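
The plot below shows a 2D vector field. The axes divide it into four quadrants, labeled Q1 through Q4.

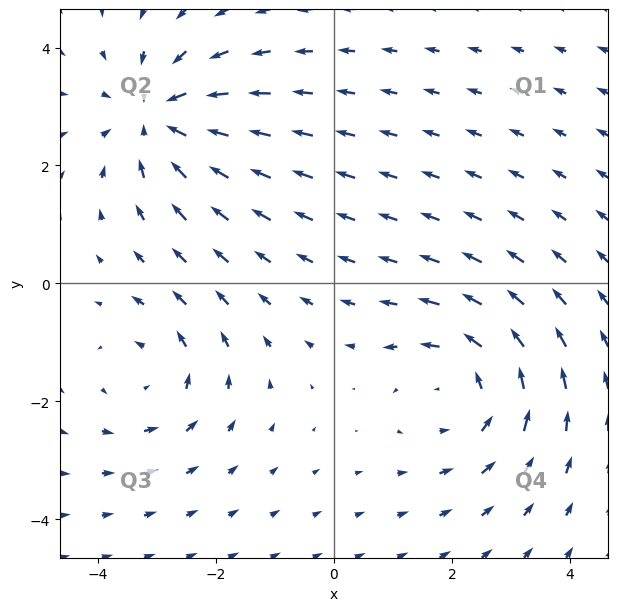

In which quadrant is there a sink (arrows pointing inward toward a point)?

The sink sits at approximately (-3.0, 2.8), which lies in quadrant Q2. The divergence there is about -5, negative as expected for a sink.

Q2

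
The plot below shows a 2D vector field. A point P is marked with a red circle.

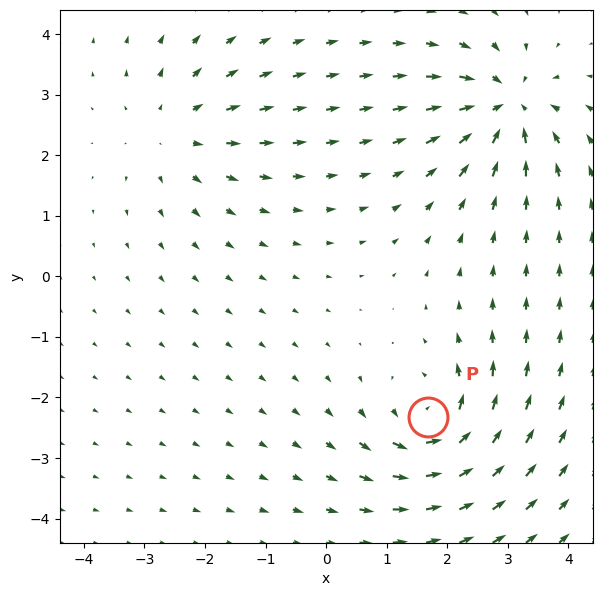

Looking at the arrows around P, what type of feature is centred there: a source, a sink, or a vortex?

At P (1.7, -2.3) the arrows circulate counterclockwise. Divergence ≈0, curl about +6 — near-zero divergence with nonzero curl is a vortex.

vortex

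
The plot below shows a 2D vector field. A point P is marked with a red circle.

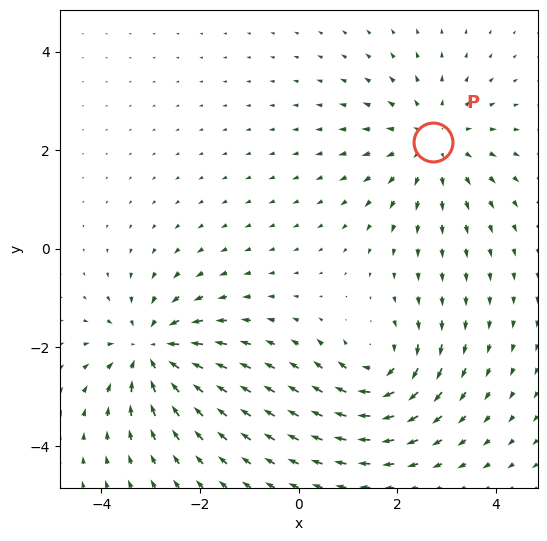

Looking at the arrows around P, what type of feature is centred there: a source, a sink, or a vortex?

At P (2.7, 2.2) the arrows spread outward. Divergence about +3, curl ≈0 — positive divergence with near-zero curl is a source.

source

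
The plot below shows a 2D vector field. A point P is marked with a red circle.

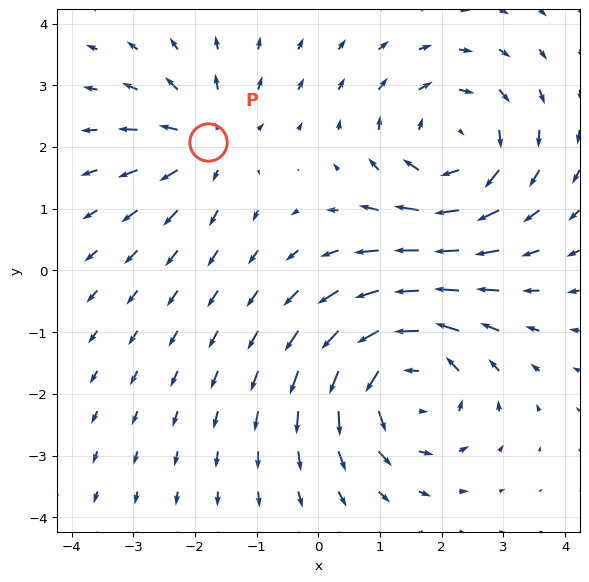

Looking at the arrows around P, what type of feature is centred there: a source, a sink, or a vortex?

At P (-1.8, 2.1) the arrows spread outward. Divergence about +4, curl ≈0 — positive divergence with near-zero curl is a source.

source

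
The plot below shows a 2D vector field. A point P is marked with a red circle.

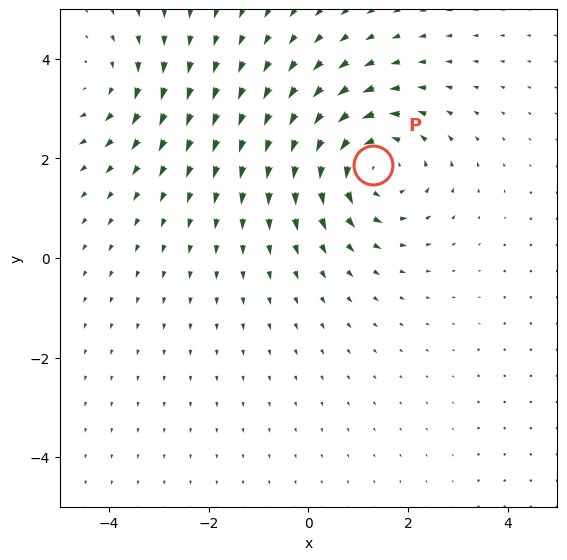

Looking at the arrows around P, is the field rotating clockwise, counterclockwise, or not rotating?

counterclockwise

Near P at (1.3, 1.9) the arrows circulate counterclockwise. The curl (z-component) there is about +4; positive curl means counterclockwise rotation.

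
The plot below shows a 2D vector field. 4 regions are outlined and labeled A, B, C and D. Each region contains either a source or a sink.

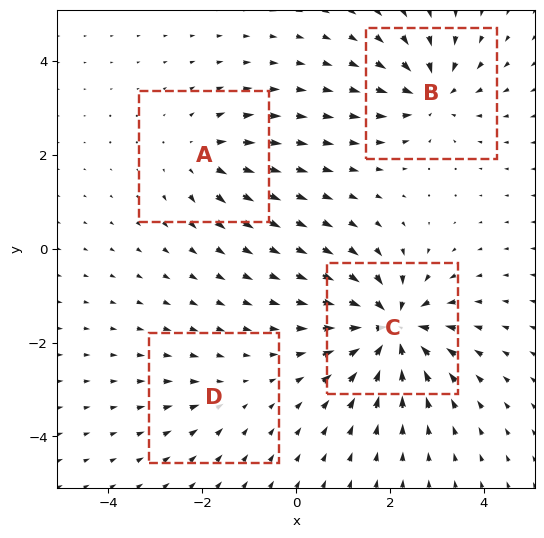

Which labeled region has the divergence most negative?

C

Divergence at each region's feature centre — A: about +4, B: about -6, C: about -9, D: about -2. Region C is most negative.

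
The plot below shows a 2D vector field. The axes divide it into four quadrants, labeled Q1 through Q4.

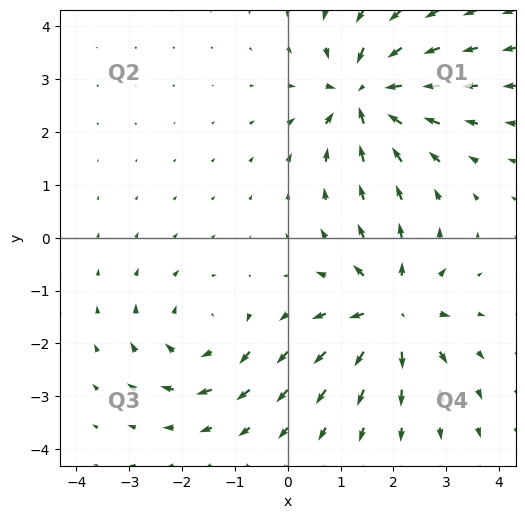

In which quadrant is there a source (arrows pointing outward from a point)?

Q4

The source sits at approximately (2.0, -1.4), which lies in quadrant Q4. The divergence there is about +4, positive as expected for a source.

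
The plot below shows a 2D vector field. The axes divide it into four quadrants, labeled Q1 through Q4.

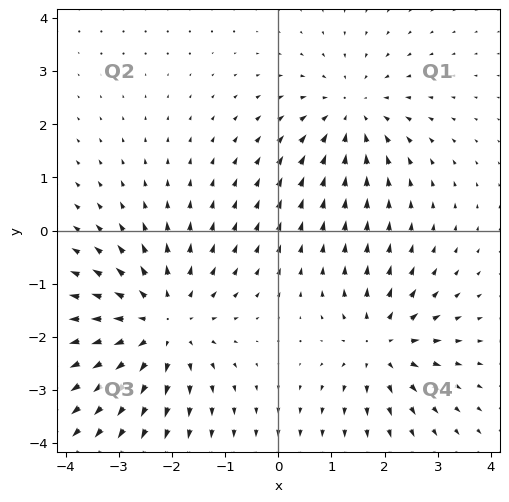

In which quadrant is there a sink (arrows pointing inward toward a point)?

Q1

The sink sits at approximately (1.4, 2.2), which lies in quadrant Q1. The divergence there is about -3, negative as expected for a sink.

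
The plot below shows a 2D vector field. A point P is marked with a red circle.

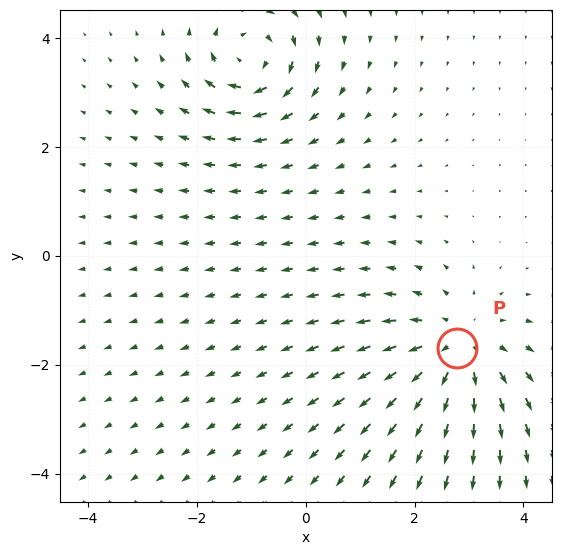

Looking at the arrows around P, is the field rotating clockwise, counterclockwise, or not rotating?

not rotating

Near P at (2.8, -1.7) the arrows show no circulation. The curl there is ≈0.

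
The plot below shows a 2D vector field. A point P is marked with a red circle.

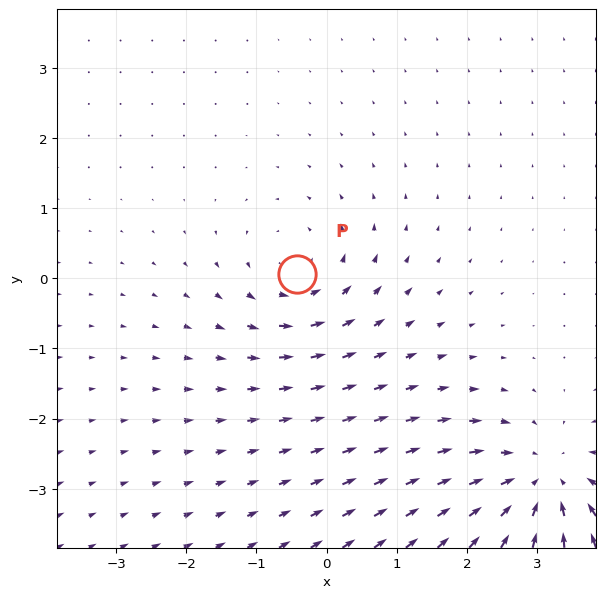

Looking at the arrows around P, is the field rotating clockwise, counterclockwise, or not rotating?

Near P at (-0.4, 0.1) the arrows circulate counterclockwise. The curl (z-component) there is about +3; positive curl means counterclockwise rotation.

counterclockwise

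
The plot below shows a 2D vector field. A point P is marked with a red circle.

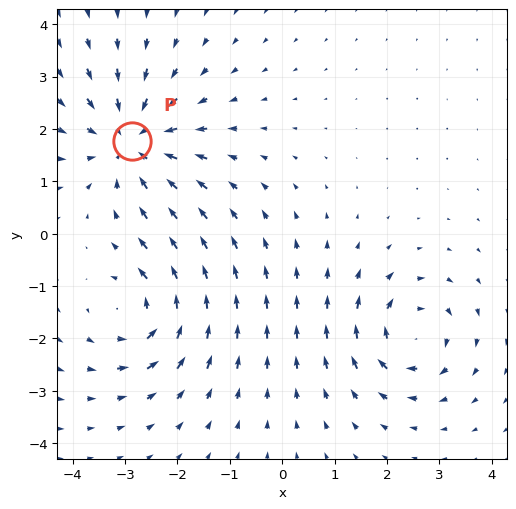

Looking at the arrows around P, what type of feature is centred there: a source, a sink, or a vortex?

sink

At P (-2.9, 1.8) the arrows converge inward. Divergence about -4, curl ≈0 — negative divergence with near-zero curl is a sink.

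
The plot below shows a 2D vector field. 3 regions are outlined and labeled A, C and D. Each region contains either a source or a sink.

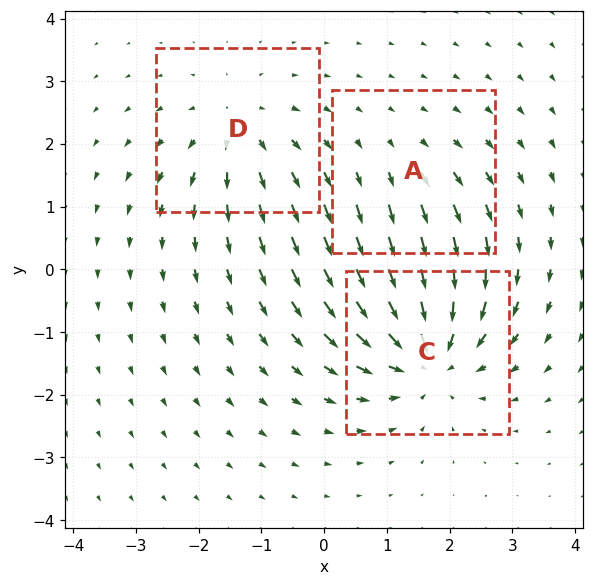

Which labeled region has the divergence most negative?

Divergence at each region's feature centre — A: about +2, C: about -5, D: about +3. Region C is most negative.

C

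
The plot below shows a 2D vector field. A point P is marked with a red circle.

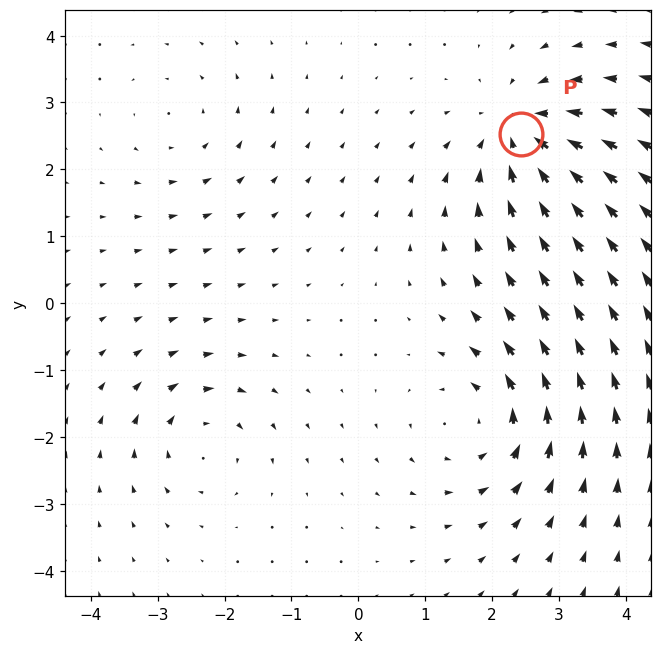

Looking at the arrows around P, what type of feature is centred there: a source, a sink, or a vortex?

At P (2.4, 2.5) the arrows converge inward. Divergence about -5, curl ≈0 — negative divergence with near-zero curl is a sink.

sink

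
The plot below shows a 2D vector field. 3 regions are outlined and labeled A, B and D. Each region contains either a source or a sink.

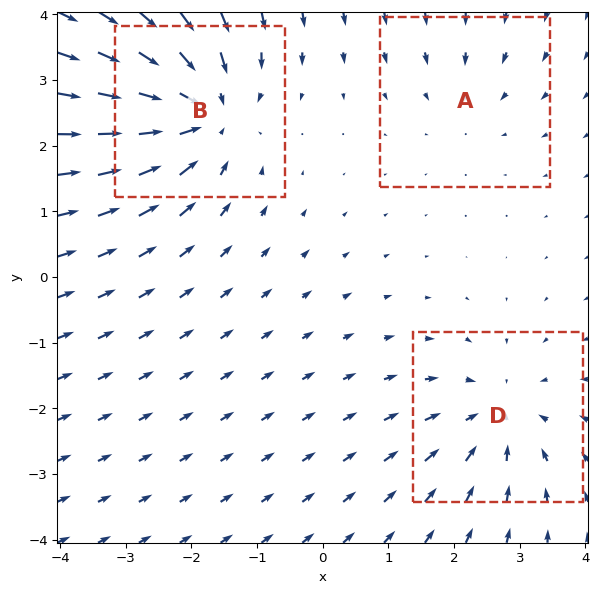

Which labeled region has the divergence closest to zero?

Divergence at each region's feature centre — A: about -2, B: about -5, D: about -3. Region A is closest to zero.

A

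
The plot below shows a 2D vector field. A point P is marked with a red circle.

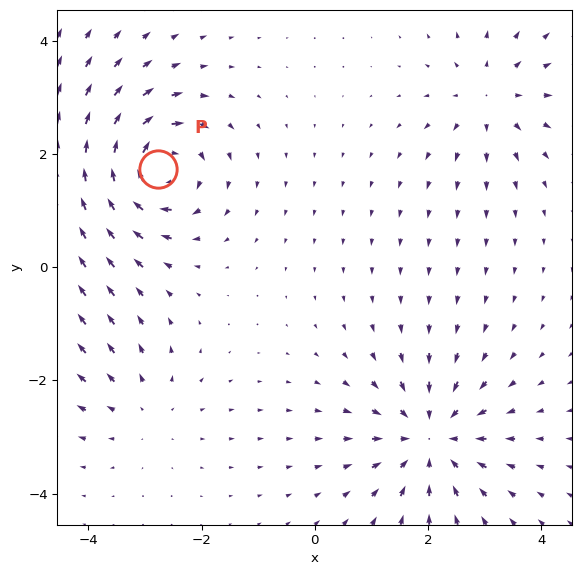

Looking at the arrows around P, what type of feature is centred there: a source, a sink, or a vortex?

At P (-2.8, 1.7) the arrows circulate clockwise. Divergence ≈0, curl about -7 — near-zero divergence with nonzero curl is a vortex.

vortex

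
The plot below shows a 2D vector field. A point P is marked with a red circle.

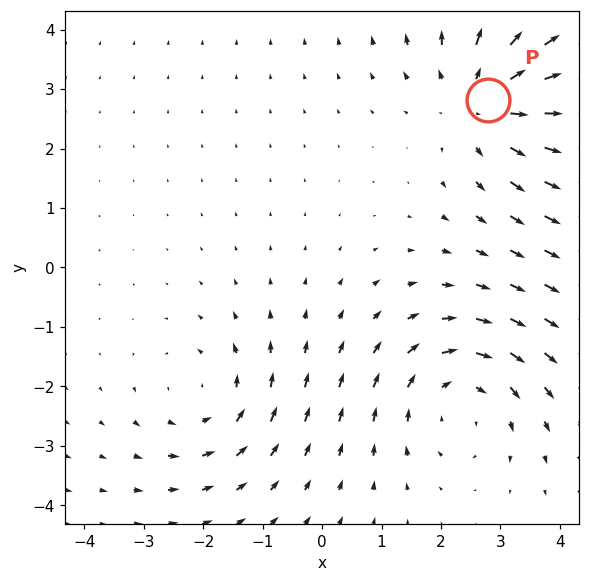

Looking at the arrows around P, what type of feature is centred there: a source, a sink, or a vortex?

source

At P (2.8, 2.8) the arrows spread outward. Divergence about +4, curl ≈0 — positive divergence with near-zero curl is a source.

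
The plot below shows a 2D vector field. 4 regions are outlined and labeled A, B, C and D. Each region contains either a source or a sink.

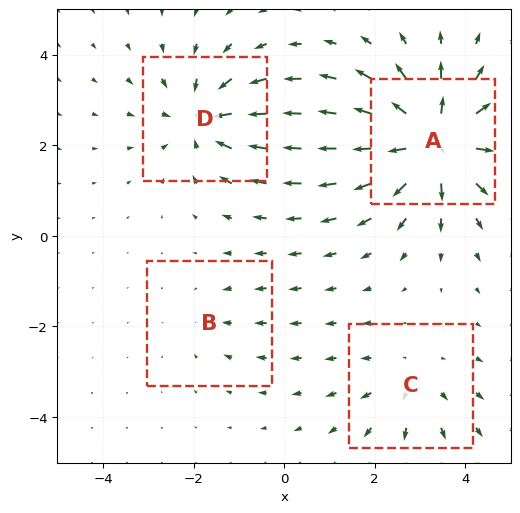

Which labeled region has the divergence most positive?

A

Divergence at each region's feature centre — A: about +7, B: about -2, C: about +3, D: about -5. Region A is most positive.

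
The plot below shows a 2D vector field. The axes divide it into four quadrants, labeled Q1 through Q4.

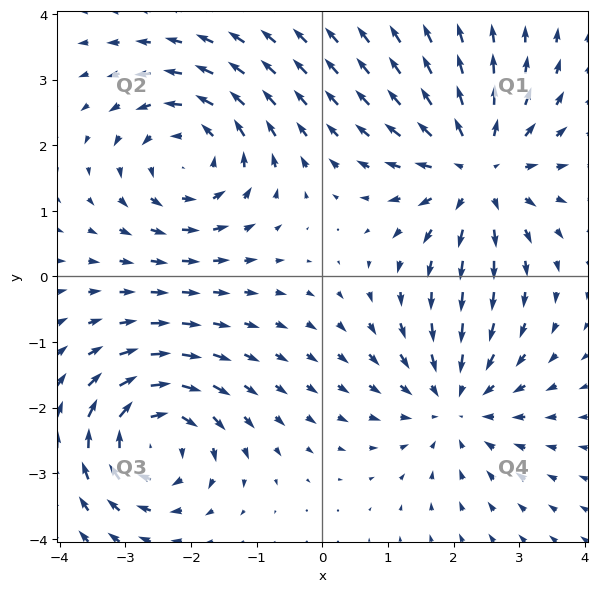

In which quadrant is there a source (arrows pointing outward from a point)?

The source sits at approximately (2.4, 1.6), which lies in quadrant Q1. The divergence there is about +4, positive as expected for a source.

Q1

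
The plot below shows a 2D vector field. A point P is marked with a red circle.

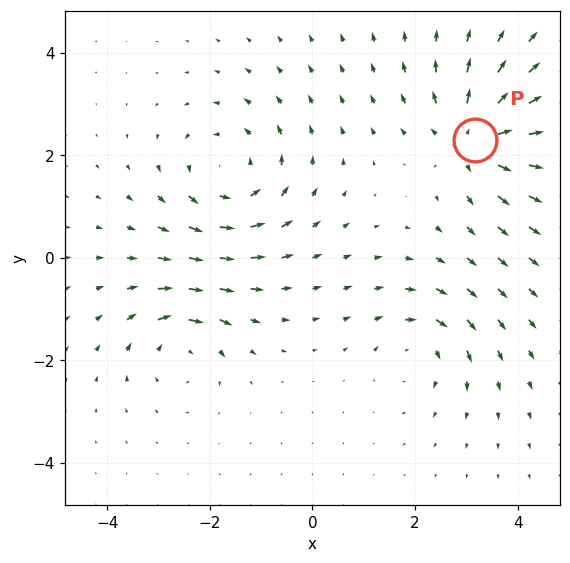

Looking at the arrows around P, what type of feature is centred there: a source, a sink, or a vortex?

source

At P (3.2, 2.3) the arrows spread outward. Divergence about +5, curl ≈0 — positive divergence with near-zero curl is a source.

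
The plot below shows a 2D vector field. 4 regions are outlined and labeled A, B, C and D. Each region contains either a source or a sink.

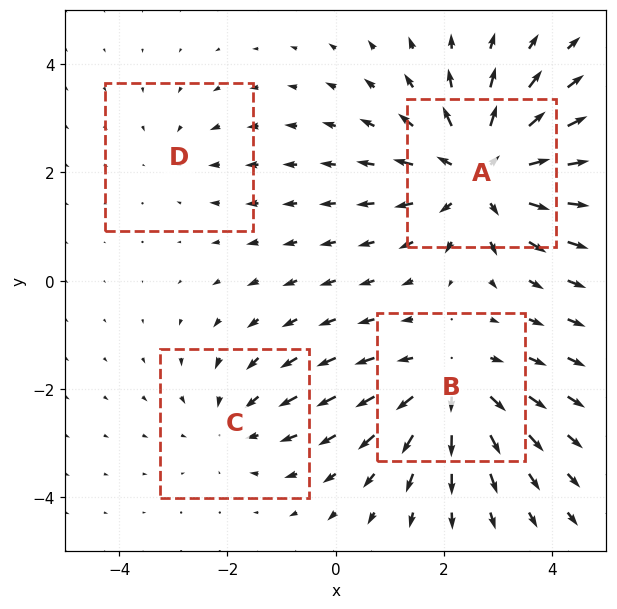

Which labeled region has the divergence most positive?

Divergence at each region's feature centre — A: about +6, B: about +4, C: about -3, D: about -2. Region A is most positive.

A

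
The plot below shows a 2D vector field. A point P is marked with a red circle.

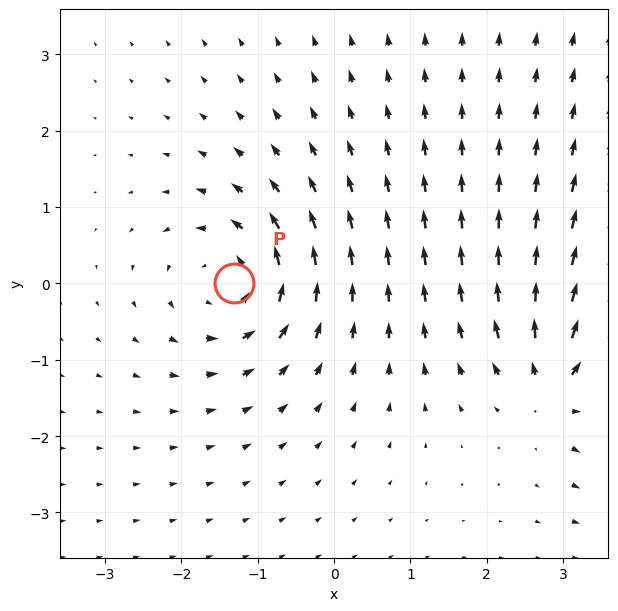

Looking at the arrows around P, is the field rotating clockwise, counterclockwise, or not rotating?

counterclockwise

Near P at (-1.3, 0.0) the arrows circulate counterclockwise. The curl (z-component) there is about +5; positive curl means counterclockwise rotation.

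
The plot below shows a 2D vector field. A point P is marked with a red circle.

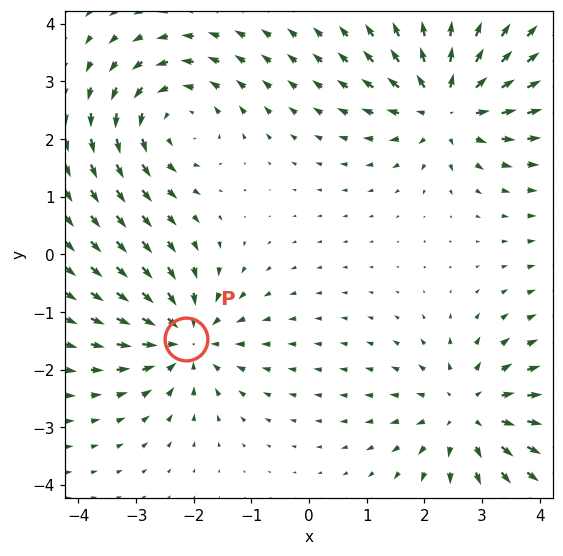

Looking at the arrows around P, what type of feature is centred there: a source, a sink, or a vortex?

At P (-2.1, -1.5) the arrows converge inward. Divergence about -4, curl ≈0 — negative divergence with near-zero curl is a sink.

sink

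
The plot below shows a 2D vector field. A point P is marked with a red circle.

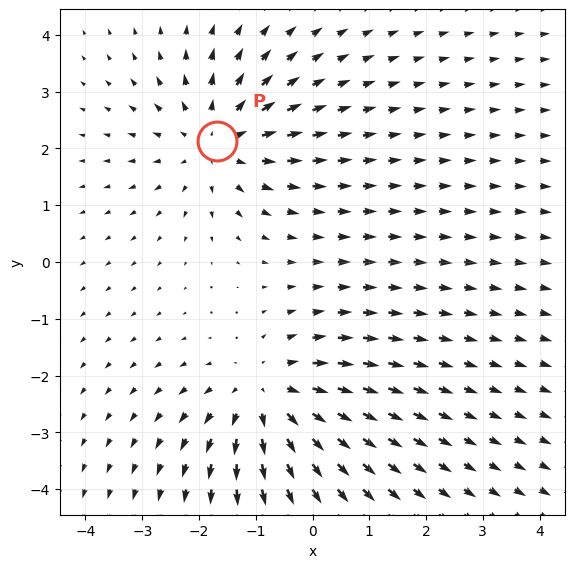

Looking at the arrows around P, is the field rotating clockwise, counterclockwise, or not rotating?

not rotating

Near P at (-1.7, 2.1) the arrows show no circulation. The curl there is ≈0.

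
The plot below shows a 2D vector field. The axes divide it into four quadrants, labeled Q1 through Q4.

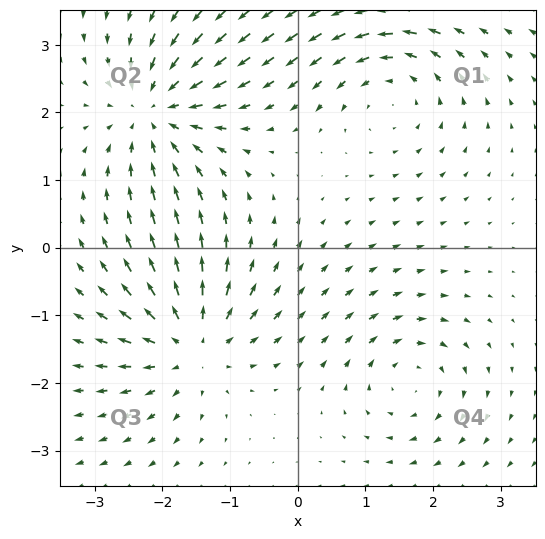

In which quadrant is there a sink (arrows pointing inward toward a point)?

The sink sits at approximately (-2.1, 2.0), which lies in quadrant Q2. The divergence there is about -6, negative as expected for a sink.

Q2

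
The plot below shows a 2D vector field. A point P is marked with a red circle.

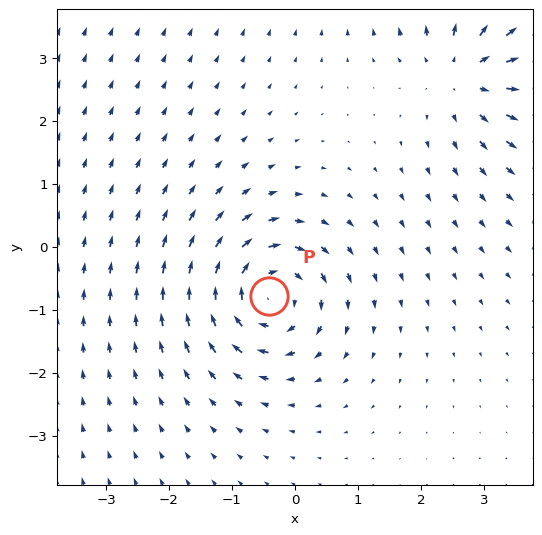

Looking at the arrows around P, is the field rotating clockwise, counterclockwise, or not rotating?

Near P at (-0.4, -0.8) the arrows circulate clockwise. The curl (z-component) there is about -6; negative curl means clockwise rotation.

clockwise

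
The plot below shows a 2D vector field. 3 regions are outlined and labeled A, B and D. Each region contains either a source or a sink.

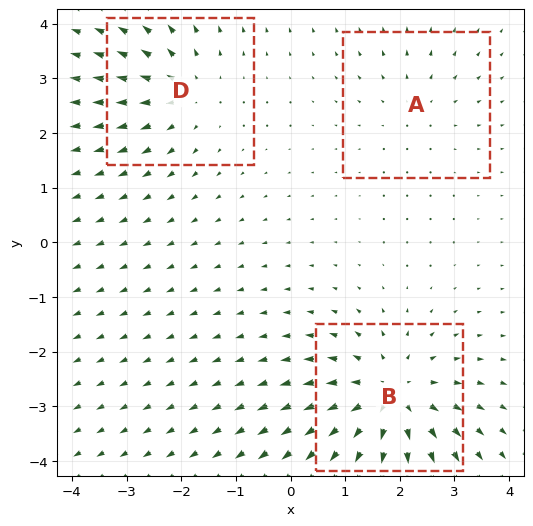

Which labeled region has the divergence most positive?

B

Divergence at each region's feature centre — A: about +2, B: about +5, D: about +3. Region B is most positive.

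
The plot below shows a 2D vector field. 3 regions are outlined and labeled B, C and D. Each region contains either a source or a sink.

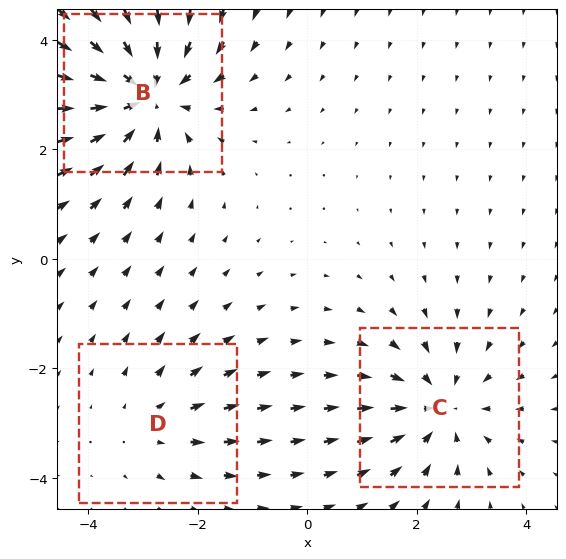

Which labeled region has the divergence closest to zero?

Divergence at each region's feature centre — B: about -4, C: about -3, D: about +2. Region D is closest to zero.

D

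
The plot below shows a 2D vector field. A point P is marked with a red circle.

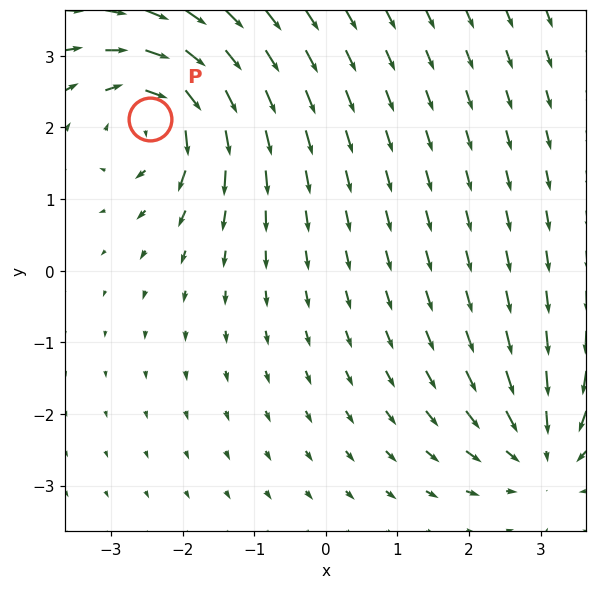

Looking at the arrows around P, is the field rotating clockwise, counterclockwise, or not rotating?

Near P at (-2.5, 2.1) the arrows circulate clockwise. The curl (z-component) there is about -6; negative curl means clockwise rotation.

clockwise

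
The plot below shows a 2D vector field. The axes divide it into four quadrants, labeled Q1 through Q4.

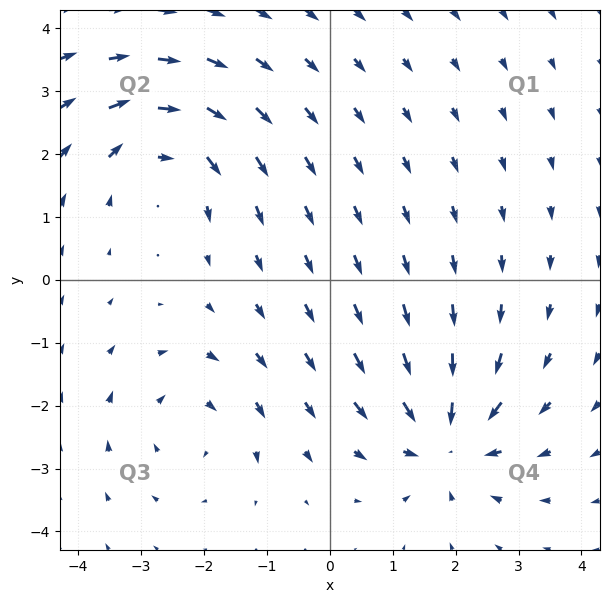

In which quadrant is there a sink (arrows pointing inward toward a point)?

Q4

The sink sits at approximately (1.9, -2.5), which lies in quadrant Q4. The divergence there is about -5, negative as expected for a sink.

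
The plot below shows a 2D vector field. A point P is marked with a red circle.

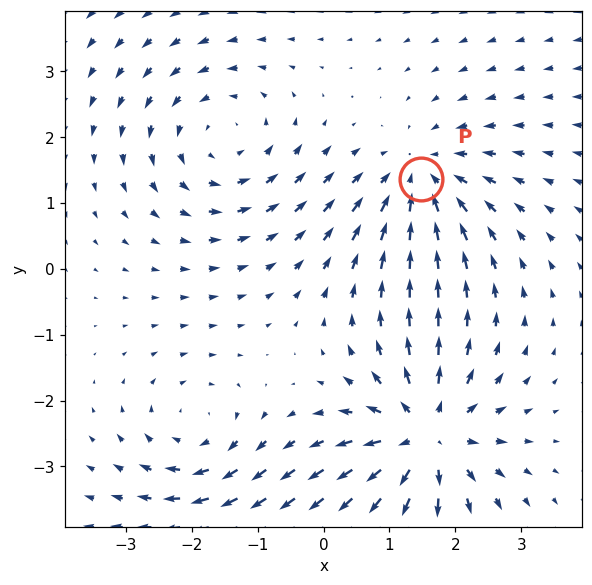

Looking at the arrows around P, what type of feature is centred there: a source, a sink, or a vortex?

At P (1.5, 1.4) the arrows converge inward. Divergence about -3, curl ≈0 — negative divergence with near-zero curl is a sink.

sink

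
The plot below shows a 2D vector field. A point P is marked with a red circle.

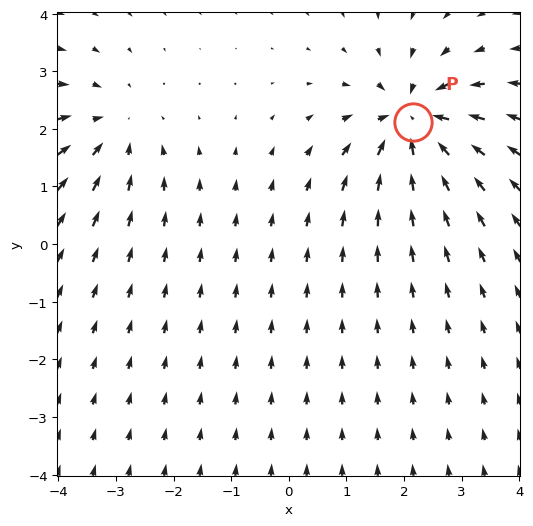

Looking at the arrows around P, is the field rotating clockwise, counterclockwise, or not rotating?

Near P at (2.2, 2.1) the arrows show no circulation. The curl there is ≈0.

not rotating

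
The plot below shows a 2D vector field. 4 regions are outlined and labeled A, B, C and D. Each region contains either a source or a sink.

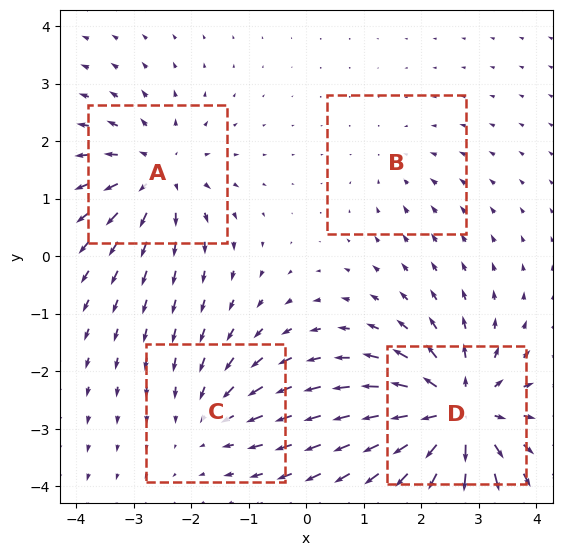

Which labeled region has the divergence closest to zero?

B

Divergence at each region's feature centre — A: about +5, B: about -2, C: about -3, D: about +7. Region B is closest to zero.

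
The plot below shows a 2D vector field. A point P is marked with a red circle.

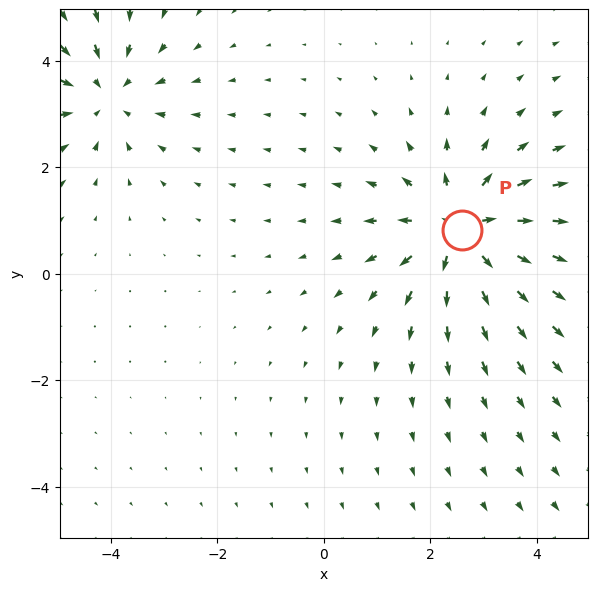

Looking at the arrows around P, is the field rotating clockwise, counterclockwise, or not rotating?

Near P at (2.6, 0.8) the arrows show no circulation. The curl there is ≈0.

not rotating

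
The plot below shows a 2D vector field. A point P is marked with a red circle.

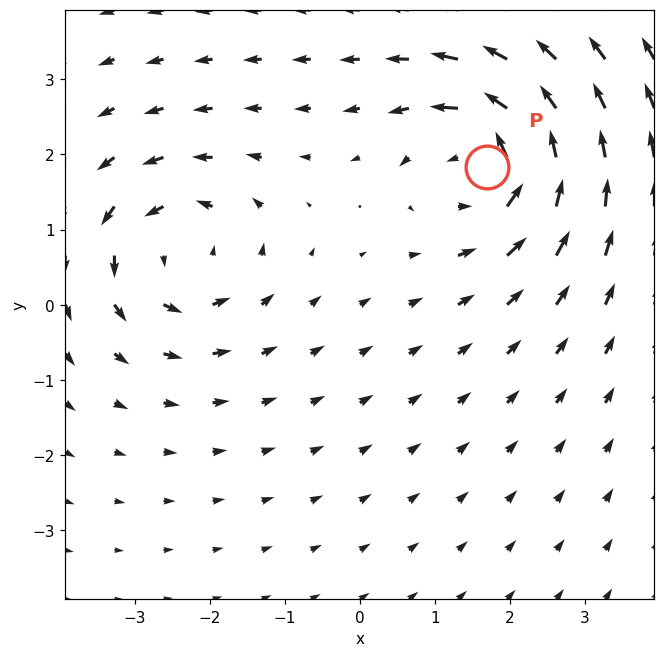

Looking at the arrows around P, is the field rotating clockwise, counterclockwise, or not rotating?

counterclockwise

Near P at (1.7, 1.8) the arrows circulate counterclockwise. The curl (z-component) there is about +6; positive curl means counterclockwise rotation.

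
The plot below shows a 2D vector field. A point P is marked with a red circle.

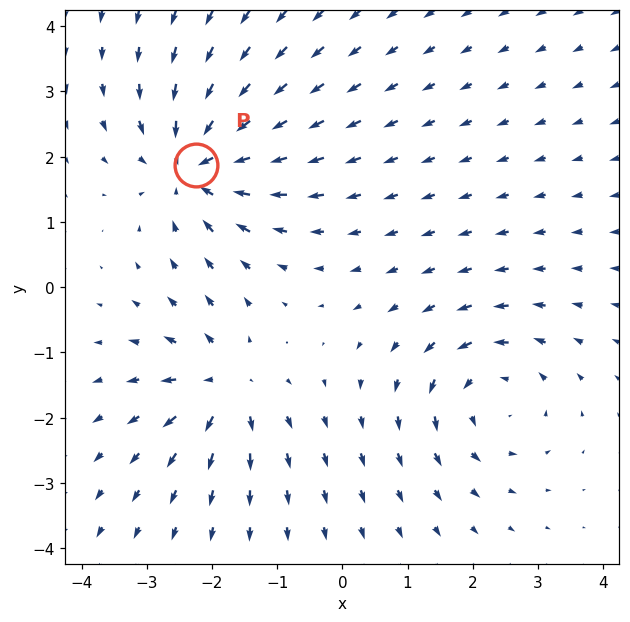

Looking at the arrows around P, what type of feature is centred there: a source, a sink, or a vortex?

sink

At P (-2.2, 1.9) the arrows converge inward. Divergence about -5, curl ≈0 — negative divergence with near-zero curl is a sink.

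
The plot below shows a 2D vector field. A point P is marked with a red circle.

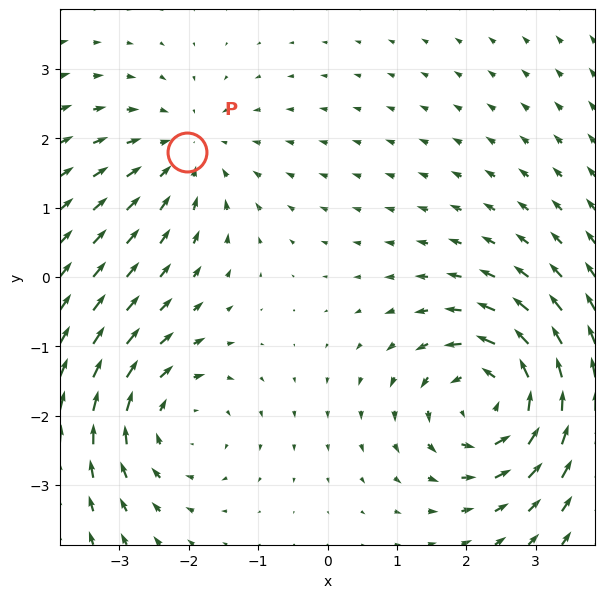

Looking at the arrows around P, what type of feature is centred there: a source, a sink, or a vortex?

At P (-2.0, 1.8) the arrows converge inward. Divergence about -2, curl ≈0 — negative divergence with near-zero curl is a sink.

sink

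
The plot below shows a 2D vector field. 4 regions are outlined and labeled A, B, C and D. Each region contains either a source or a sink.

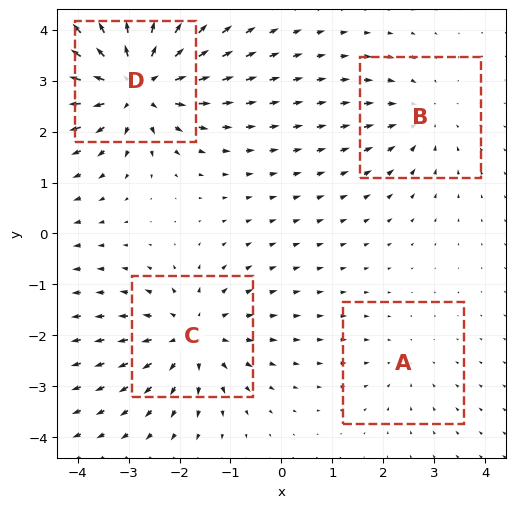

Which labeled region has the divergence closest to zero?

Divergence at each region's feature centre — A: about -2, B: about -3, C: about +5, D: about +7. Region A is closest to zero.

A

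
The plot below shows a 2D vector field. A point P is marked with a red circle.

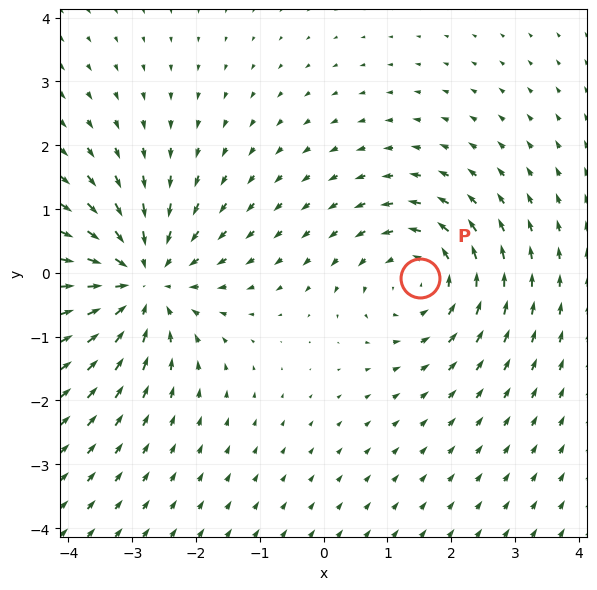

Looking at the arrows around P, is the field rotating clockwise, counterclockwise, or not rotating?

counterclockwise

Near P at (1.5, -0.1) the arrows circulate counterclockwise. The curl (z-component) there is about +3; positive curl means counterclockwise rotation.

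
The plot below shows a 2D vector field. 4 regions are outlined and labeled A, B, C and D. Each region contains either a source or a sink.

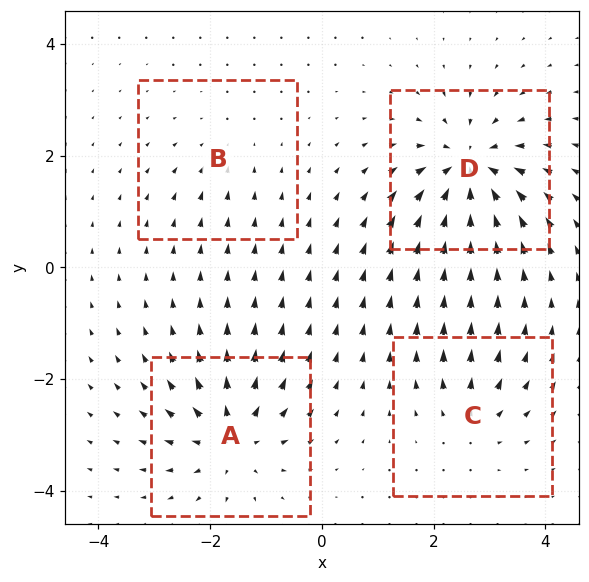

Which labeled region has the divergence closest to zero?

Divergence at each region's feature centre — A: about +7, B: about -2, C: about +4, D: about -8. Region B is closest to zero.

B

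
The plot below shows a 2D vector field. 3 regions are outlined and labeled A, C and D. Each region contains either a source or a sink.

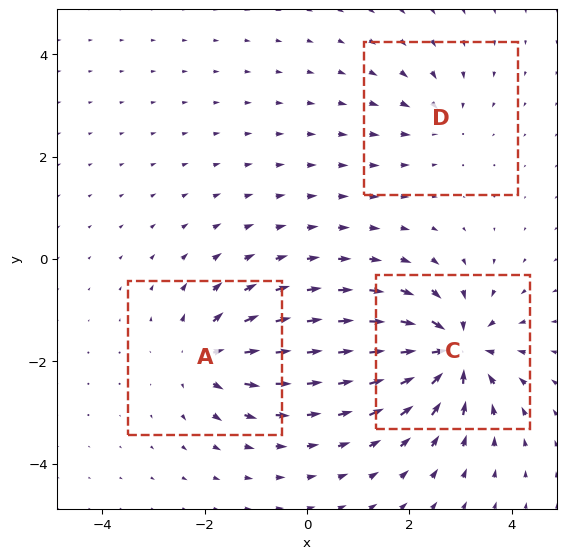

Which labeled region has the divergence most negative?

C

Divergence at each region's feature centre — A: about +4, C: about -7, D: about -3. Region C is most negative.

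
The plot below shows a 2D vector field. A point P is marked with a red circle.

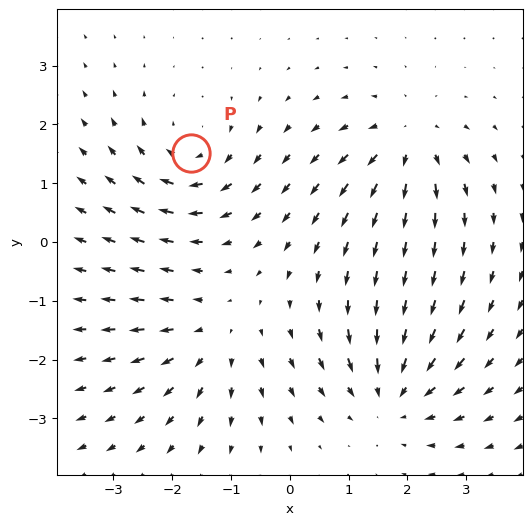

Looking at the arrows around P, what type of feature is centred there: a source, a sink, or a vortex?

At P (-1.7, 1.5) the arrows circulate clockwise. Divergence ≈0, curl about -5 — near-zero divergence with nonzero curl is a vortex.

vortex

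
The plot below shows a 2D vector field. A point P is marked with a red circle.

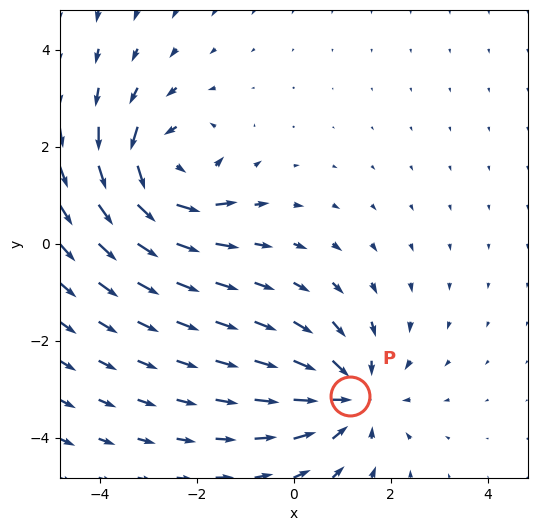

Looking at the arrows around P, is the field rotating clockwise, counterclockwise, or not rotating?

not rotating

Near P at (1.2, -3.1) the arrows show no circulation. The curl there is ≈0.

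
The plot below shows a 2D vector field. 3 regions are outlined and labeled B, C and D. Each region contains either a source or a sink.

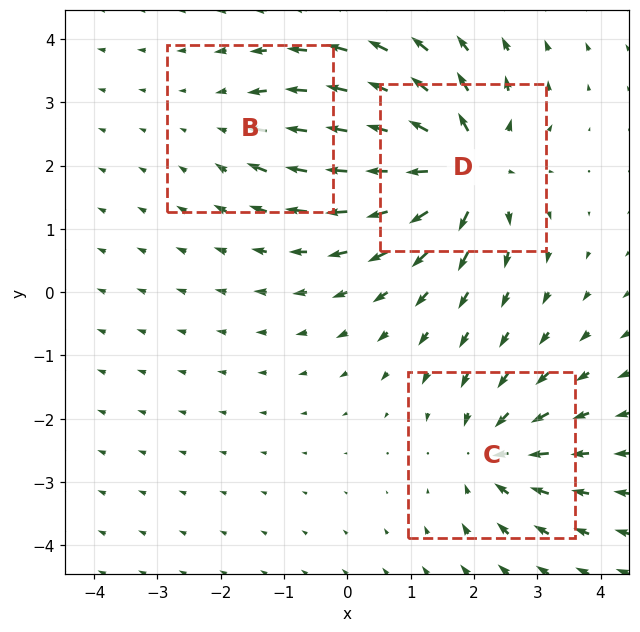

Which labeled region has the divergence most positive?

Divergence at each region's feature centre — B: about -2, C: about -4, D: about +6. Region D is most positive.

D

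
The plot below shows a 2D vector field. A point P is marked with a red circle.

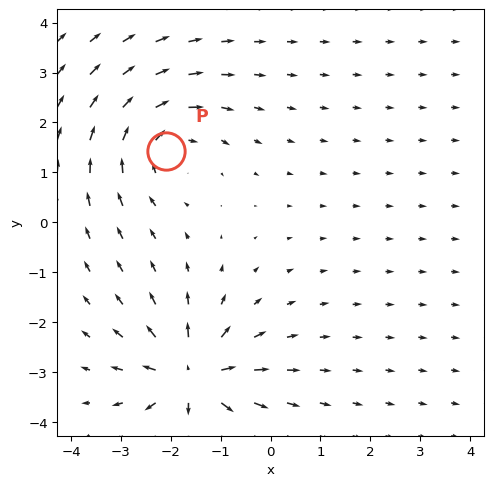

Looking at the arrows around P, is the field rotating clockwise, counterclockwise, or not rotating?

Near P at (-2.1, 1.4) the arrows circulate clockwise. The curl (z-component) there is about -4; negative curl means clockwise rotation.

clockwise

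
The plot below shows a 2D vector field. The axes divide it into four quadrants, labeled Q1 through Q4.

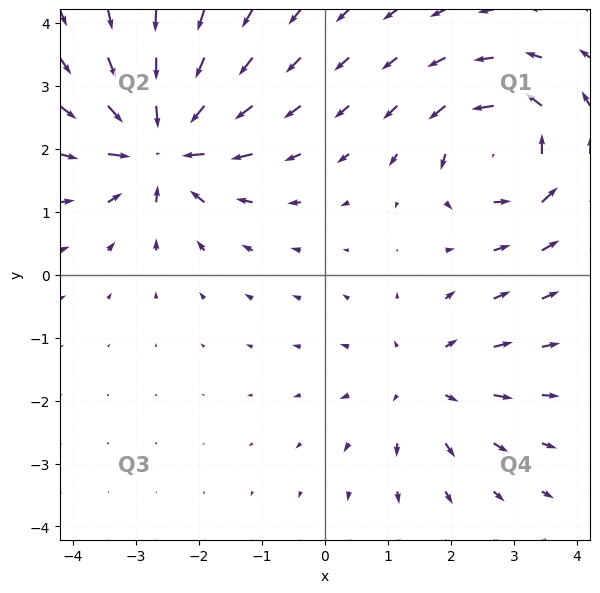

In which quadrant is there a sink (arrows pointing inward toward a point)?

Q2

The sink sits at approximately (-2.6, 2.1), which lies in quadrant Q2. The divergence there is about -6, negative as expected for a sink.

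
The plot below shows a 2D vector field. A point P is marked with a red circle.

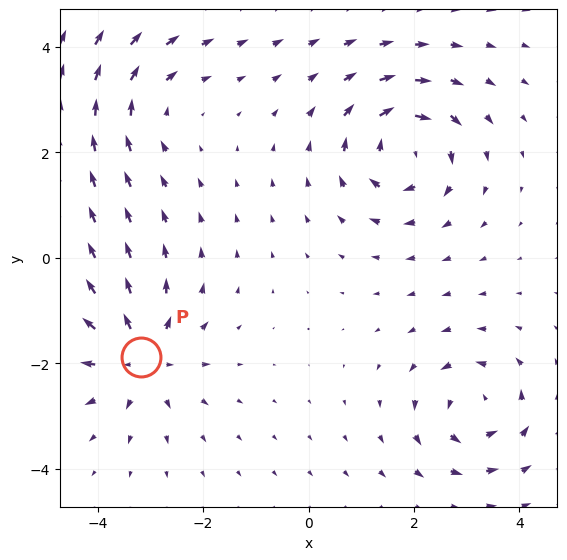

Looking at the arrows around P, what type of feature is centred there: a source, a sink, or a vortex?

source

At P (-3.2, -1.9) the arrows spread outward. Divergence about +4, curl ≈0 — positive divergence with near-zero curl is a source.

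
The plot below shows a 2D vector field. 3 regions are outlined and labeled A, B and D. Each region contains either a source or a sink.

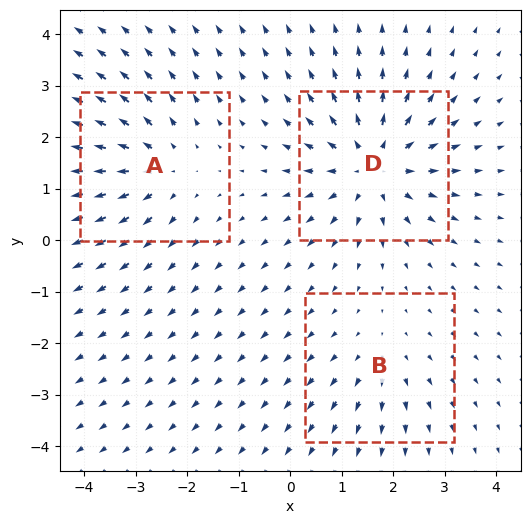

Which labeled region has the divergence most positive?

D

Divergence at each region's feature centre — A: about +3, B: about +2, D: about +5. Region D is most positive.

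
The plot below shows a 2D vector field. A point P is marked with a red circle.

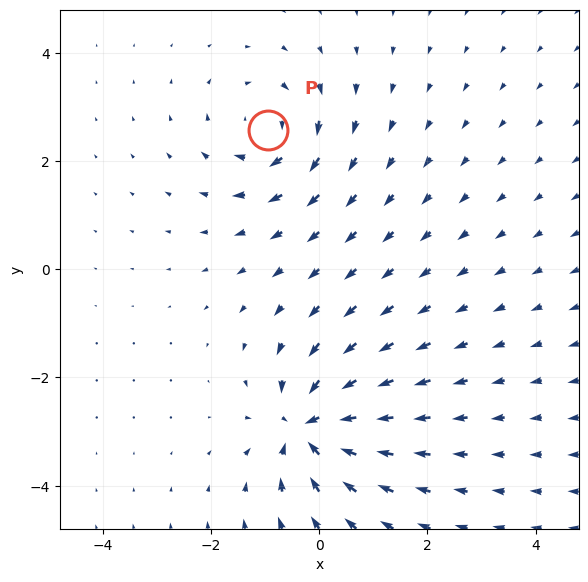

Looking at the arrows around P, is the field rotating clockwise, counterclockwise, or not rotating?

clockwise

Near P at (-0.9, 2.6) the arrows circulate clockwise. The curl (z-component) there is about -3; negative curl means clockwise rotation.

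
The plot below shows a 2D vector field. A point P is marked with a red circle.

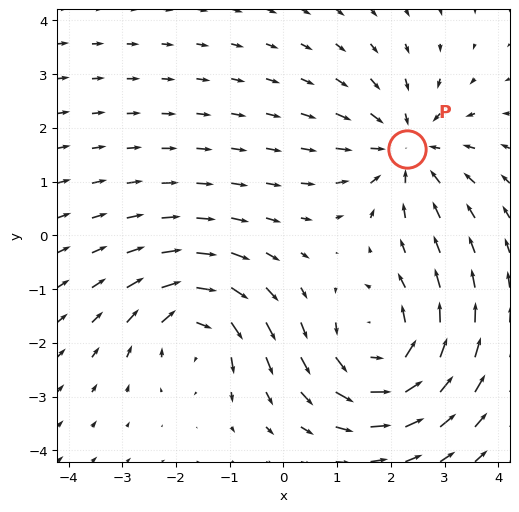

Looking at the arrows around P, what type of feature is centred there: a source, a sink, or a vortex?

At P (2.3, 1.6) the arrows converge inward. Divergence about -3, curl ≈0 — negative divergence with near-zero curl is a sink.

sink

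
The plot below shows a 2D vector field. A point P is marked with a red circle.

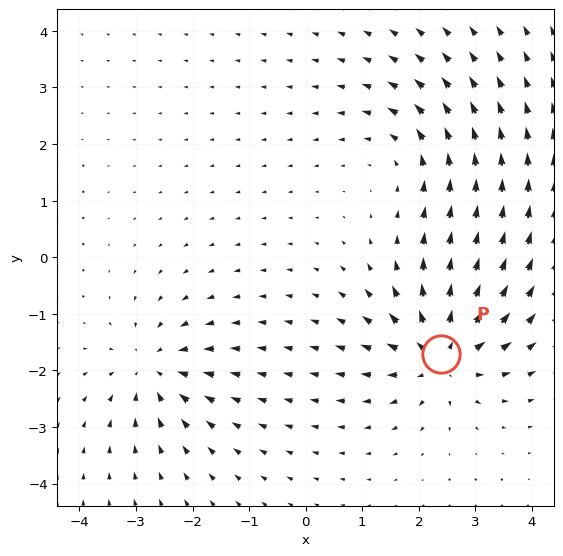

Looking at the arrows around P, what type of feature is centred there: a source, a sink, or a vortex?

At P (2.4, -1.7) the arrows spread outward. Divergence about +5, curl ≈0 — positive divergence with near-zero curl is a source.

source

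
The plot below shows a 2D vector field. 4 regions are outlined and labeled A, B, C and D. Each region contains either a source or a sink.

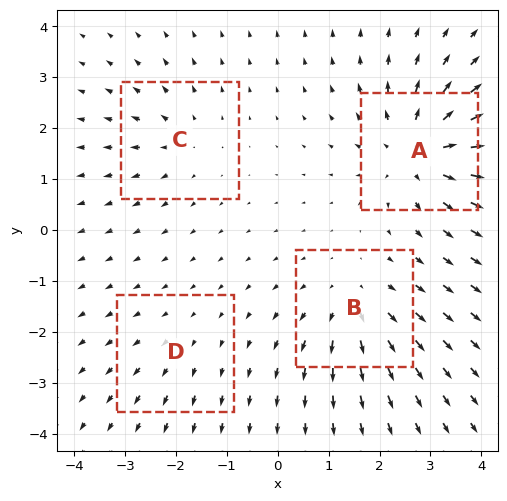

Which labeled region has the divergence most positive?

A

Divergence at each region's feature centre — A: about +7, B: about +5, C: about +3, D: about +2. Region A is most positive.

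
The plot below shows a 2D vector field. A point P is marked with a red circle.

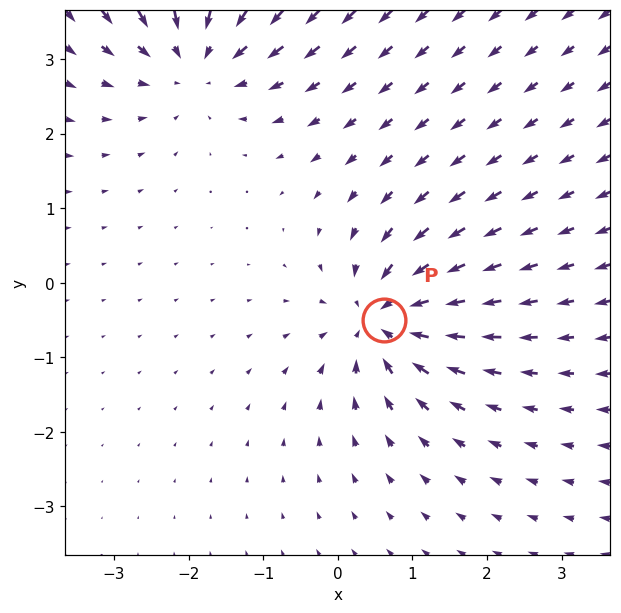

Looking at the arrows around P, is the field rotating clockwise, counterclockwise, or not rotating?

Near P at (0.6, -0.5) the arrows show no circulation. The curl there is ≈0.

not rotating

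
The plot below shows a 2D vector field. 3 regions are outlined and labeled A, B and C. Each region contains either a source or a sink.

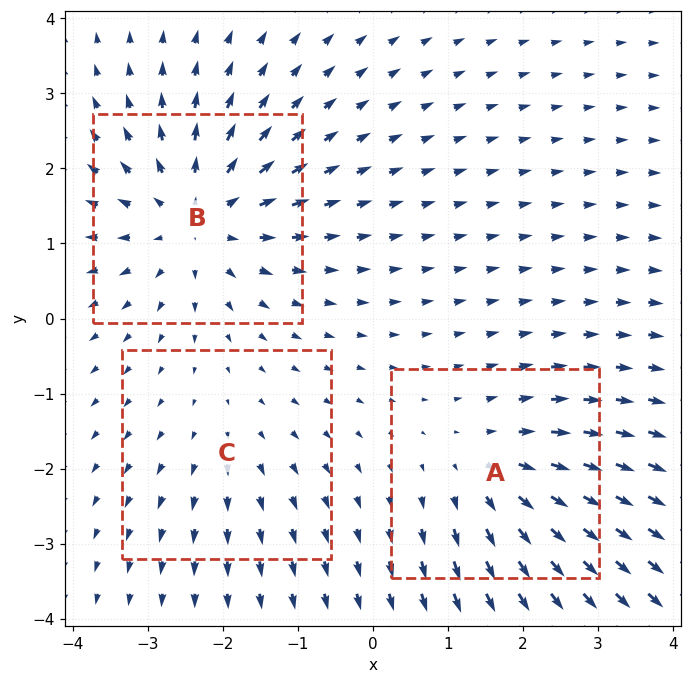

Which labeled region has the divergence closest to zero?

C

Divergence at each region's feature centre — A: about +3, B: about +4, C: about +2. Region C is closest to zero.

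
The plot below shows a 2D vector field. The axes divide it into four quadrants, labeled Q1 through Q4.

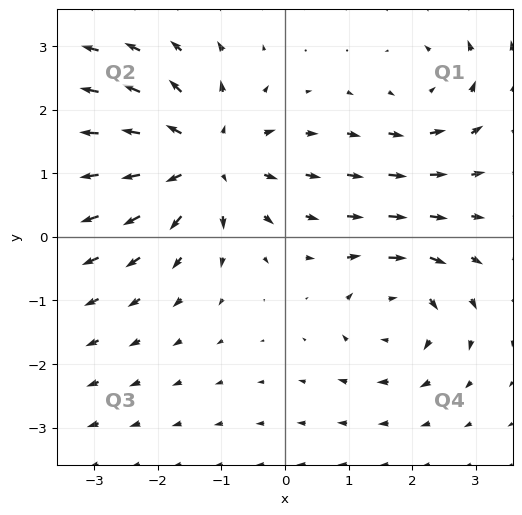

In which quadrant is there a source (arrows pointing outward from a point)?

Q2

The source sits at approximately (-1.3, 1.2), which lies in quadrant Q2. The divergence there is about +4, positive as expected for a source.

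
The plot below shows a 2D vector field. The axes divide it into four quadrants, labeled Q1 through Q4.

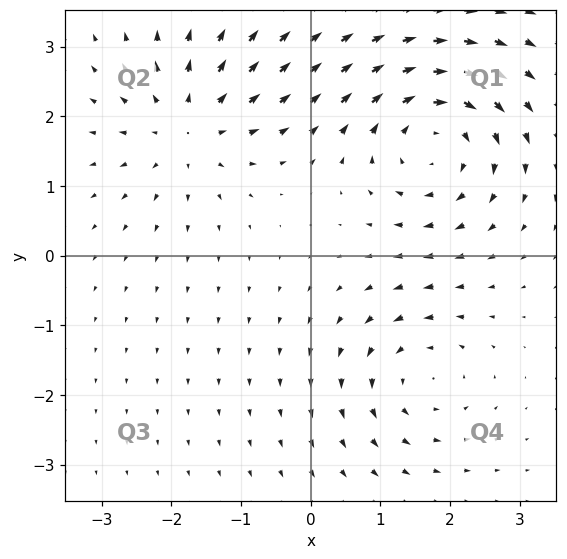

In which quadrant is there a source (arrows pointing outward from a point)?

The source sits at approximately (-1.8, 1.8), which lies in quadrant Q2. The divergence there is about +4, positive as expected for a source.

Q2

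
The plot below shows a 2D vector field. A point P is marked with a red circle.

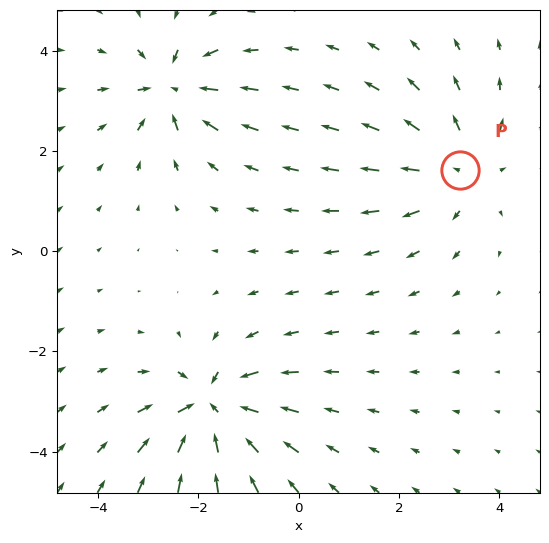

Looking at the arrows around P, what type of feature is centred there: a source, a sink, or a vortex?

source

At P (3.2, 1.6) the arrows spread outward. Divergence about +3, curl ≈0 — positive divergence with near-zero curl is a source.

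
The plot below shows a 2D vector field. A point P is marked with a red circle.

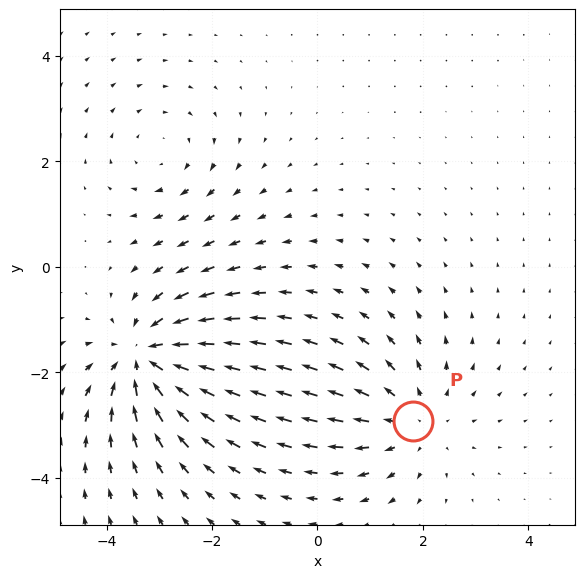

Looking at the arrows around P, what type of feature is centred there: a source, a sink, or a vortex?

source

At P (1.8, -2.9) the arrows spread outward. Divergence about +3, curl ≈0 — positive divergence with near-zero curl is a source.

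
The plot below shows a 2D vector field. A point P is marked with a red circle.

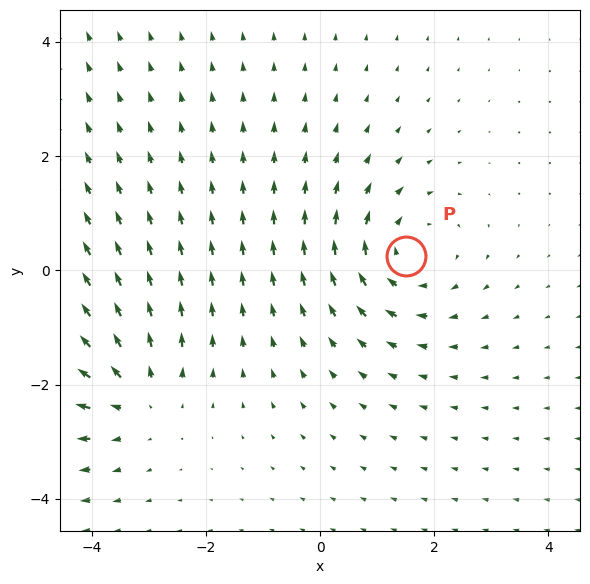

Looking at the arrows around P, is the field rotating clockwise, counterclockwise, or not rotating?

Near P at (1.5, 0.2) the arrows circulate clockwise. The curl (z-component) there is about -3; negative curl means clockwise rotation.

clockwise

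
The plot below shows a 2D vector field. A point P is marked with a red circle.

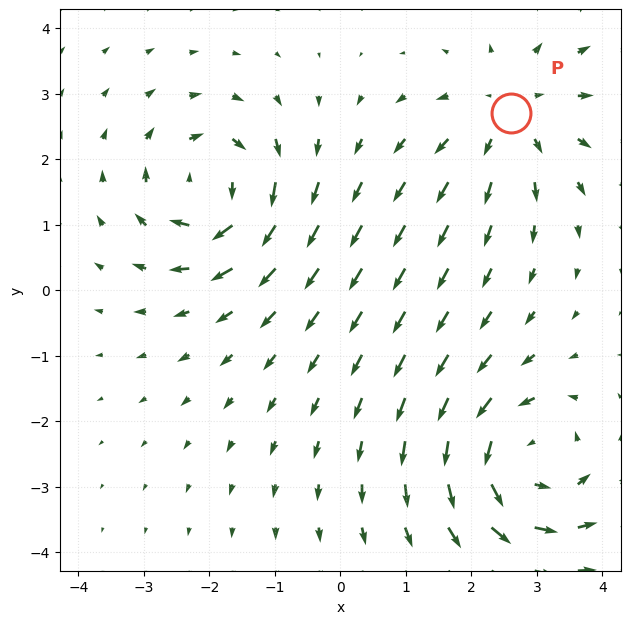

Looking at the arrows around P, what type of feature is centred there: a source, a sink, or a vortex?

source

At P (2.6, 2.7) the arrows spread outward. Divergence about +4, curl ≈0 — positive divergence with near-zero curl is a source.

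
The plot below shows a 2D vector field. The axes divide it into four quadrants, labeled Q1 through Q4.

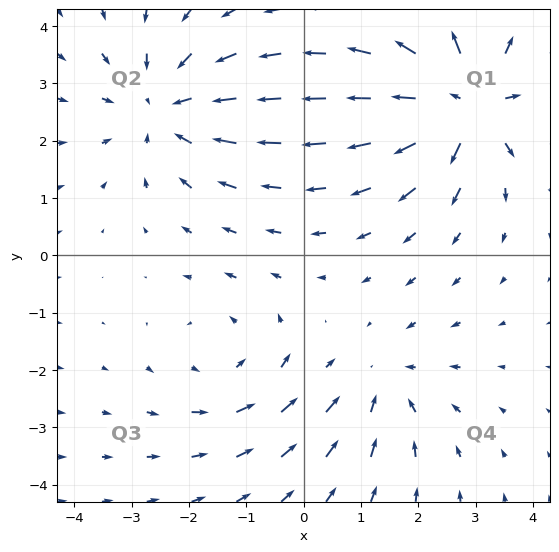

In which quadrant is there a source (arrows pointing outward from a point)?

Q1

The source sits at approximately (2.8, 2.7), which lies in quadrant Q1. The divergence there is about +6, positive as expected for a source.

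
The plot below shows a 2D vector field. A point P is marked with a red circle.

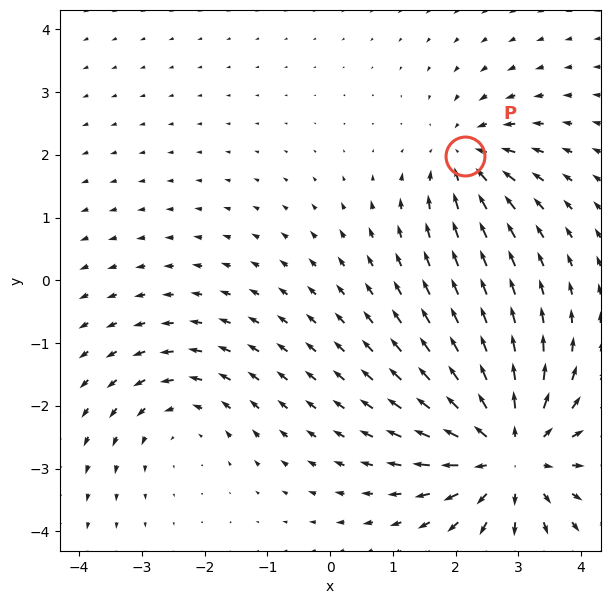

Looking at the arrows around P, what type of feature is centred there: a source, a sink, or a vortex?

At P (2.2, 2.0) the arrows converge inward. Divergence about -3, curl ≈0 — negative divergence with near-zero curl is a sink.

sink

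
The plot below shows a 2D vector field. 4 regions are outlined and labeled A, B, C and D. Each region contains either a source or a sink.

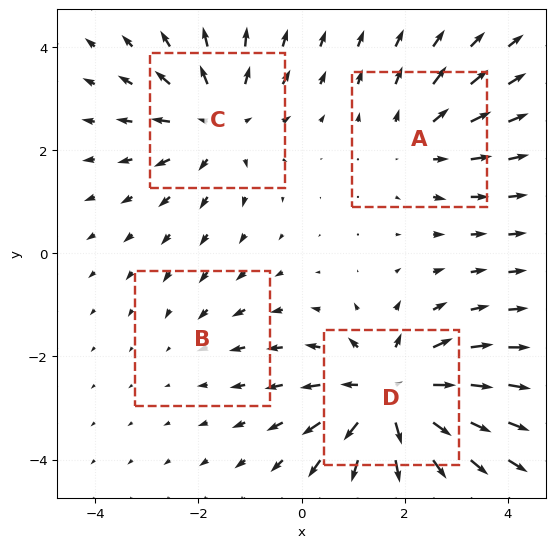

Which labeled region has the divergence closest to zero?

Divergence at each region's feature centre — A: about +3, B: about -2, C: about +5, D: about +7. Region B is closest to zero.

B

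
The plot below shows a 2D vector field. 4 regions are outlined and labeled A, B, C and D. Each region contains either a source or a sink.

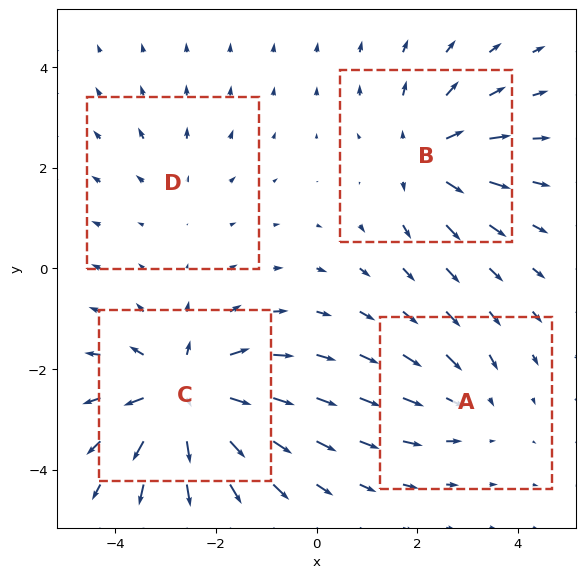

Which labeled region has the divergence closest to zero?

Divergence at each region's feature centre — A: about -3, B: about +5, C: about +7, D: about +2. Region D is closest to zero.

D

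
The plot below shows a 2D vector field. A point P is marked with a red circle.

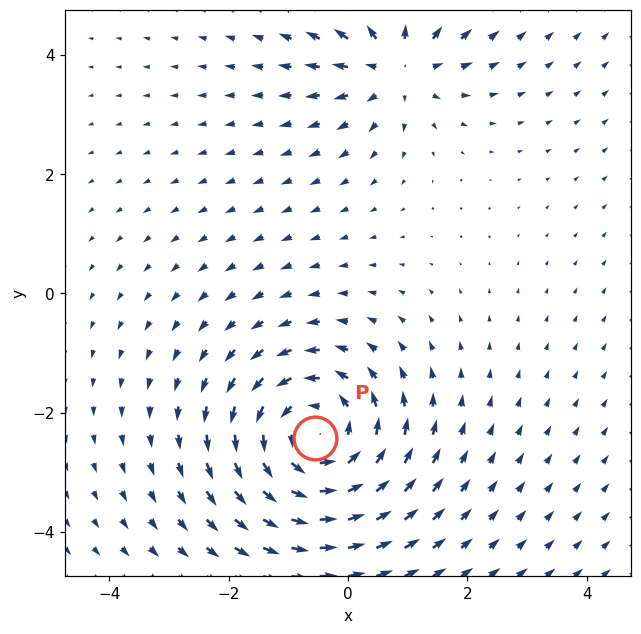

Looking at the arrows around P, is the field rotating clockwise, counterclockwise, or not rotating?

Near P at (-0.6, -2.4) the arrows circulate counterclockwise. The curl (z-component) there is about +4; positive curl means counterclockwise rotation.

counterclockwise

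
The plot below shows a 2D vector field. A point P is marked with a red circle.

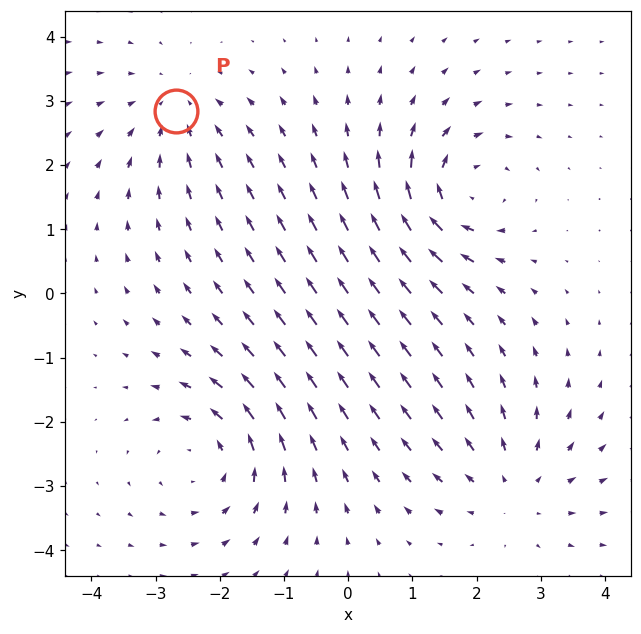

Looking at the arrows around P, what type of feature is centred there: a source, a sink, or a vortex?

At P (-2.7, 2.8) the arrows converge inward. Divergence about -4, curl ≈0 — negative divergence with near-zero curl is a sink.

sink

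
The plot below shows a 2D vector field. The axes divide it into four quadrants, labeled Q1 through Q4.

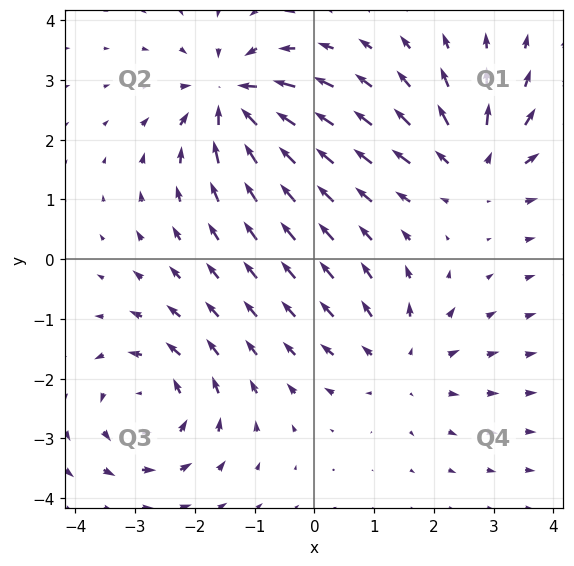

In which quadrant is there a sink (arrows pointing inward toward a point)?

Q2

The sink sits at approximately (-1.4, 2.7), which lies in quadrant Q2. The divergence there is about -6, negative as expected for a sink.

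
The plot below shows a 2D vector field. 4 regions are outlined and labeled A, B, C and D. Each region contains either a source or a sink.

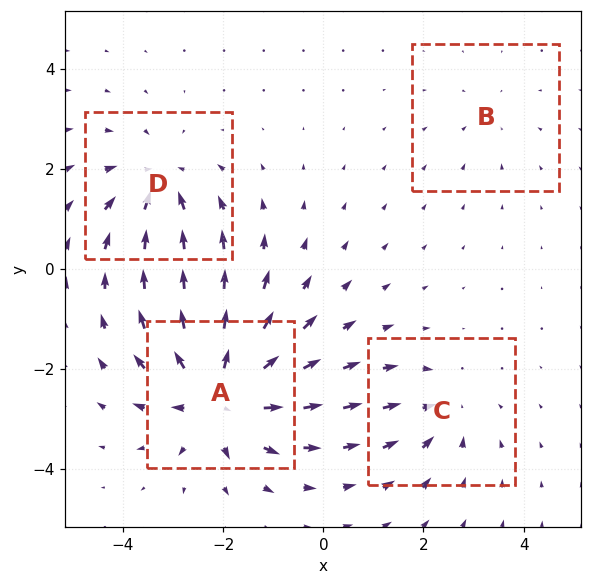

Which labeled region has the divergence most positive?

A

Divergence at each region's feature centre — A: about +7, B: about -2, C: about -4, D: about -5. Region A is most positive.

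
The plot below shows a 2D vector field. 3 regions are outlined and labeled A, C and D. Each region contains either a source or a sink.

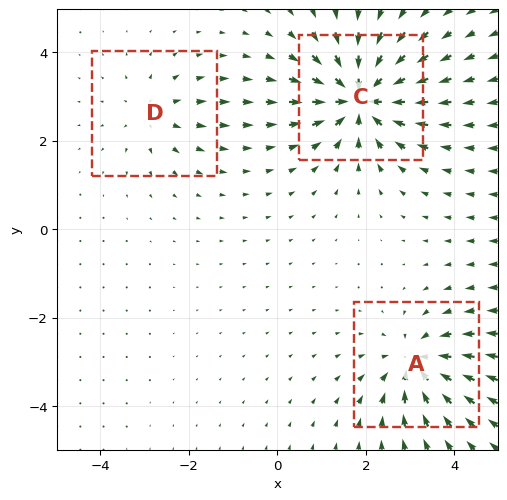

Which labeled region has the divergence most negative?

Divergence at each region's feature centre — A: about -4, C: about -6, D: about +2. Region C is most negative.

C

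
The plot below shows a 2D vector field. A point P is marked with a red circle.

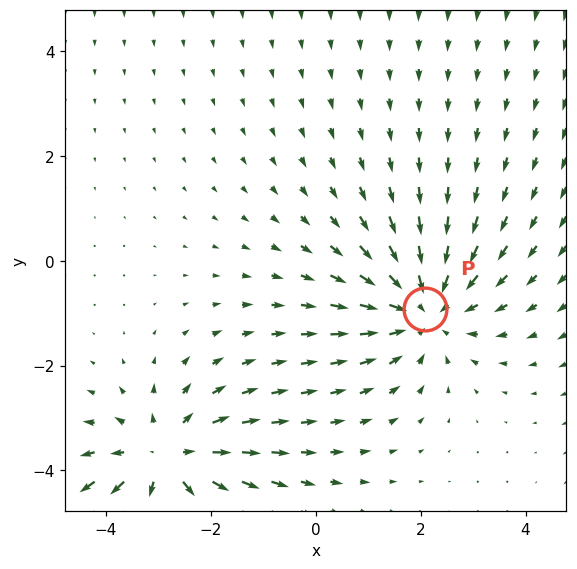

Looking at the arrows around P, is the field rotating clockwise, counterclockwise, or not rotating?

Near P at (2.1, -0.9) the arrows show no circulation. The curl there is ≈0.

not rotating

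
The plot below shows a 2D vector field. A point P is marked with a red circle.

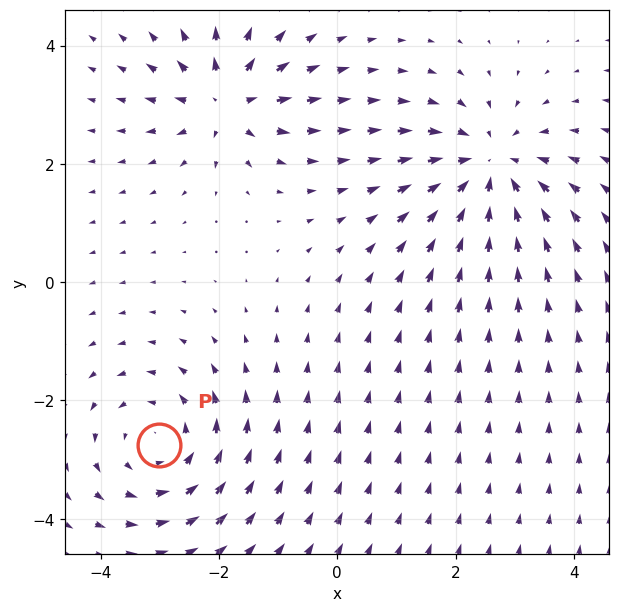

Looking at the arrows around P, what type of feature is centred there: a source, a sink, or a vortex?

vortex

At P (-3.0, -2.8) the arrows circulate counterclockwise. Divergence ≈0, curl about +4 — near-zero divergence with nonzero curl is a vortex.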